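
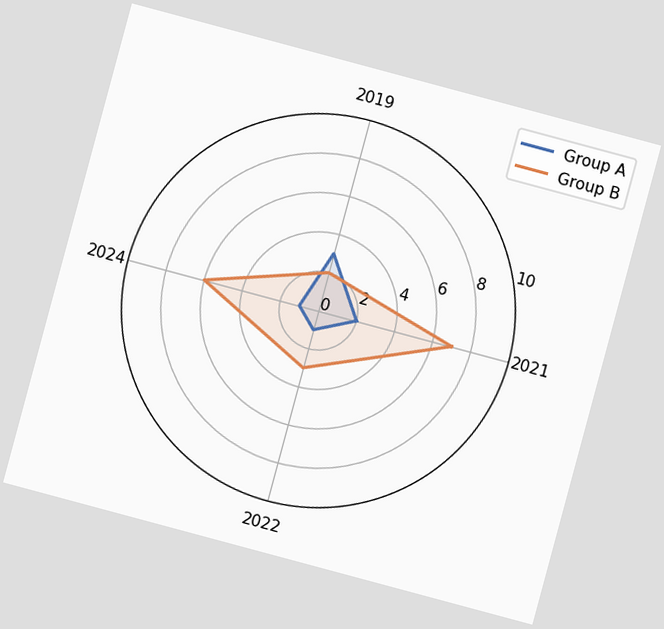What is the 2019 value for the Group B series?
2

The chart is tilted about 15° clockwise. On the 2019 axis, Group B reaches 2.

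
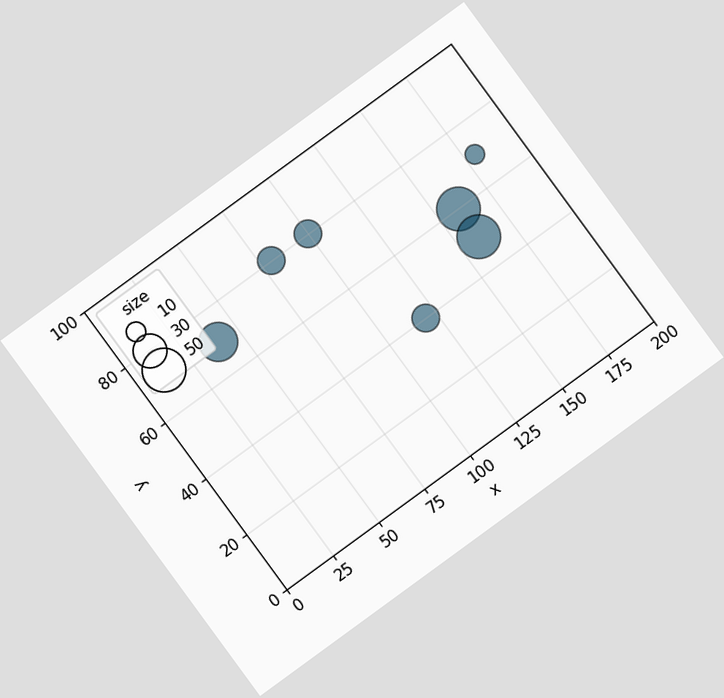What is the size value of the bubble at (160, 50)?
50

The chart is tilted about 36° counter-clockwise. Matching the bubble at (160, 50) against the size legend gives 50.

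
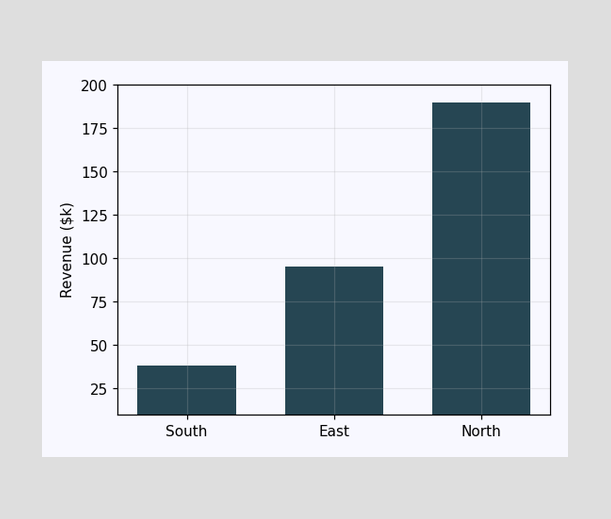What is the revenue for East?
Reading along the chart's y-axis, the East bar reaches $95k.

$95k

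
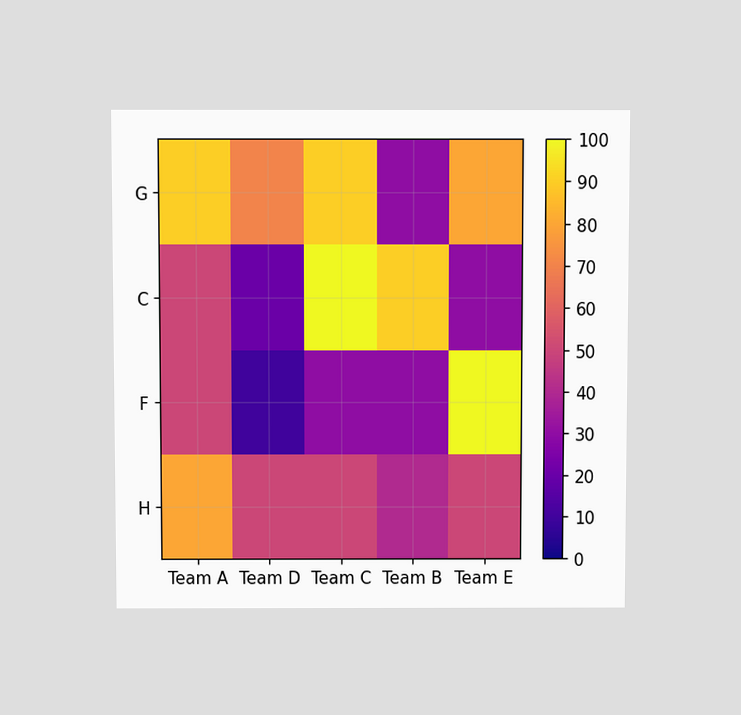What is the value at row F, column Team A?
The chart is viewed slightly from above. Matching cell (F, Team A) against the colorbar gives 50.

50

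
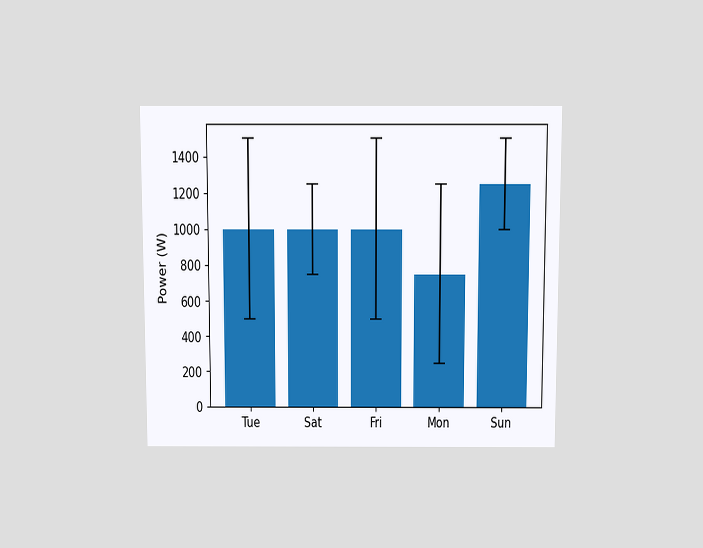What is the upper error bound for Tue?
1500W

The chart is viewed slightly from above. The Tue bar's upper whisker reaches 1500W.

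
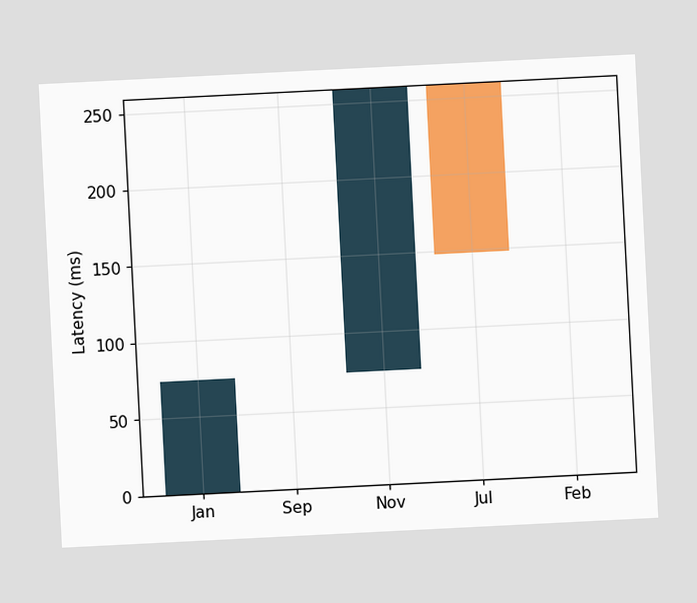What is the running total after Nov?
259ms

The chart is tilted about 3° counter-clockwise. After Nov the running total reaches 259ms.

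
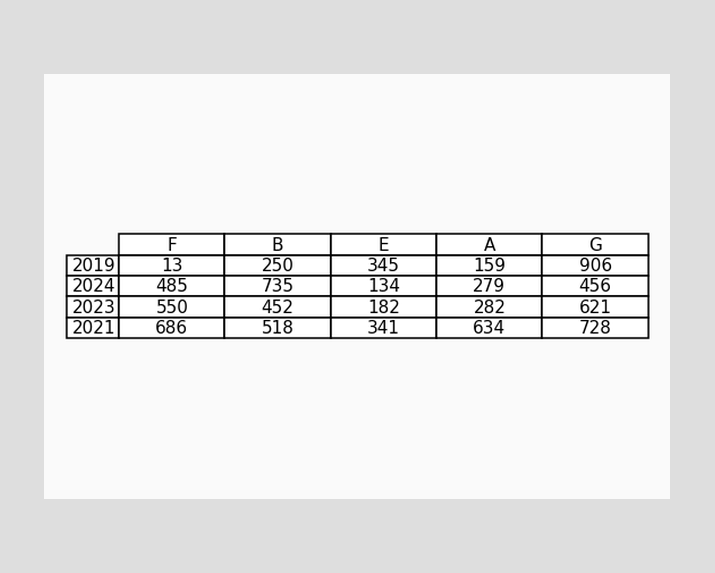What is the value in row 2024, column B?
The (2024, B) cell reads 735.

735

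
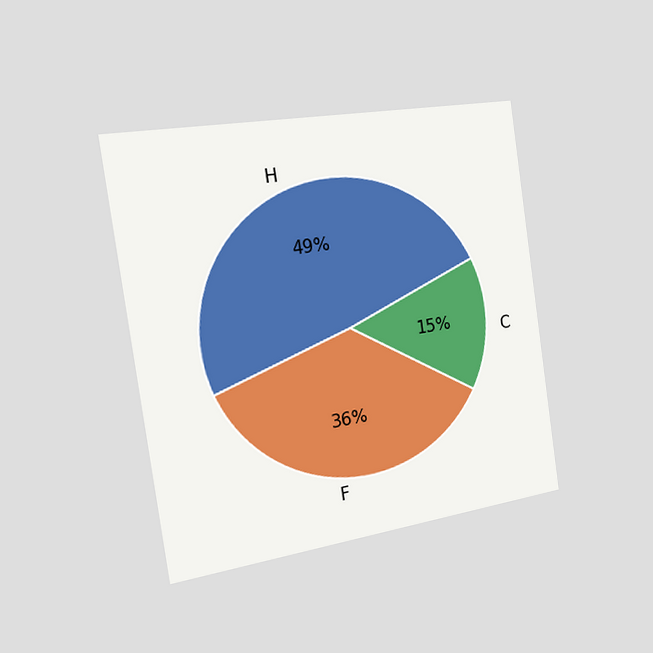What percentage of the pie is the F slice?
36%

The chart is tilted about 8° counter-clockwise and viewed slightly from the left. The F slice takes up 36% of the pie.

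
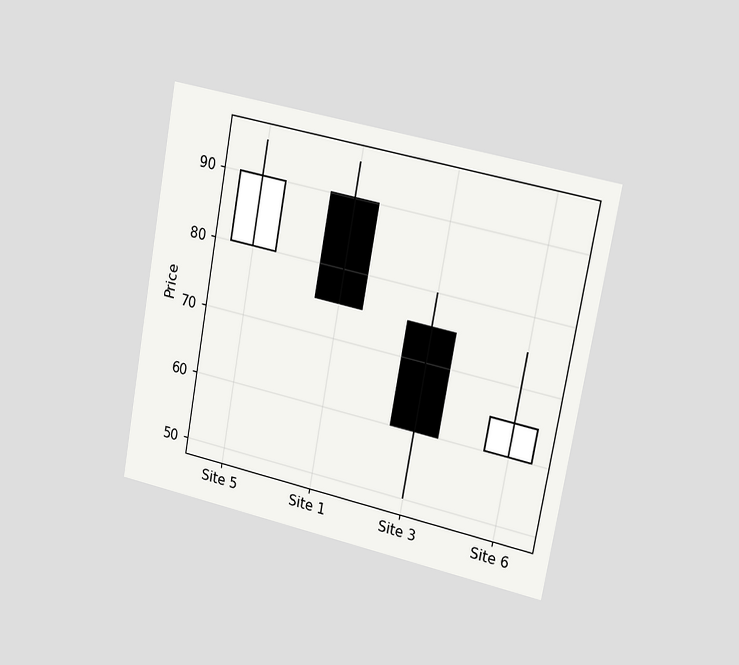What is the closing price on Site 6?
The chart is tilted about 10° clockwise and viewed slightly from the right. The Site 6 candle closes at 65.

65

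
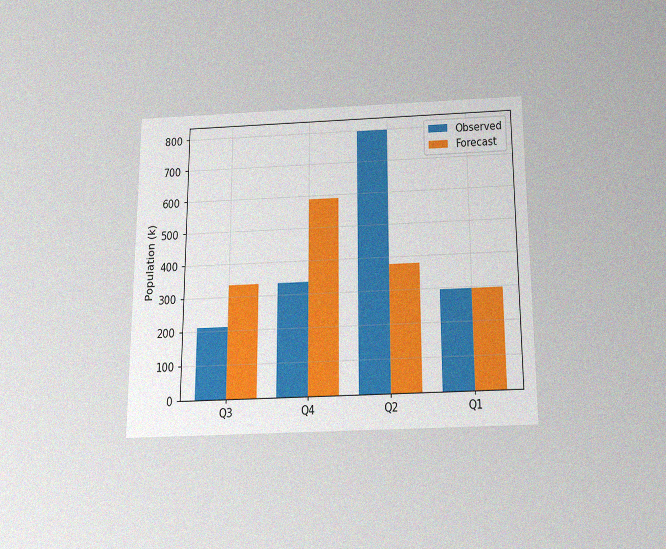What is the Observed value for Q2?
798k

The chart is viewed slightly from below, with some photo noise. The Observed bar at Q2 reaches 798k on the y-axis.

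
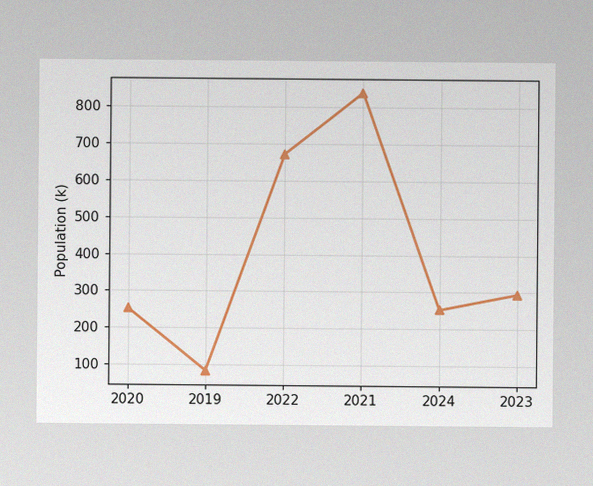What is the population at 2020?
252k

The image has some photo noise and uneven lighting. At 2020, the line is at 252k.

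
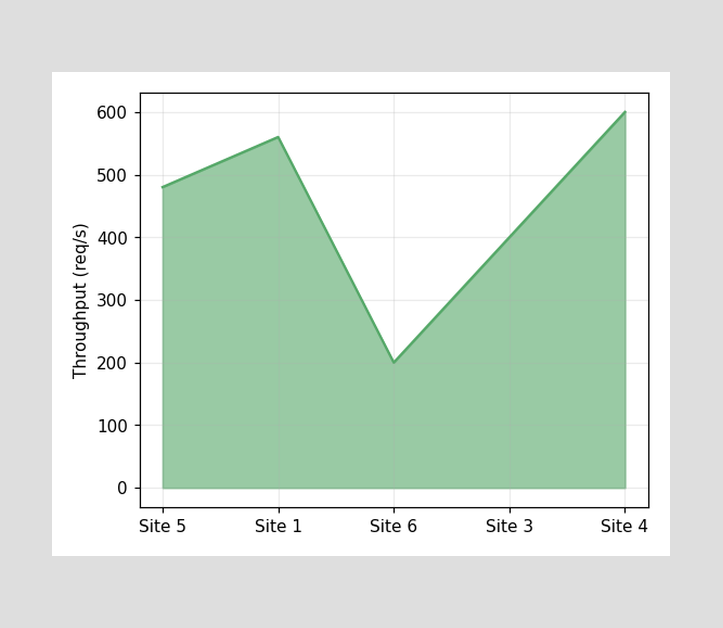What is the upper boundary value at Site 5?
480req/s

At Site 5 the upper boundary is at 480req/s.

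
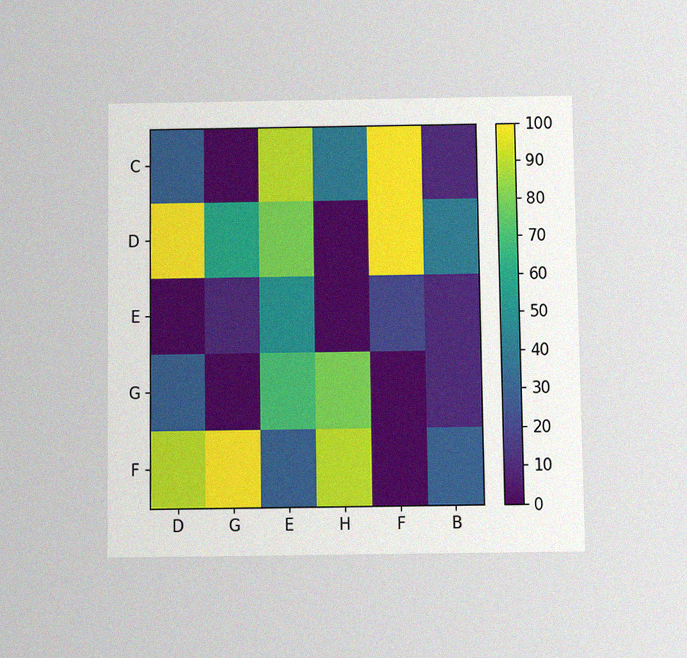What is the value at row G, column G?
0

The chart is viewed at a slight angle, with some photo noise. Matching cell (G, G) against the colorbar gives 0.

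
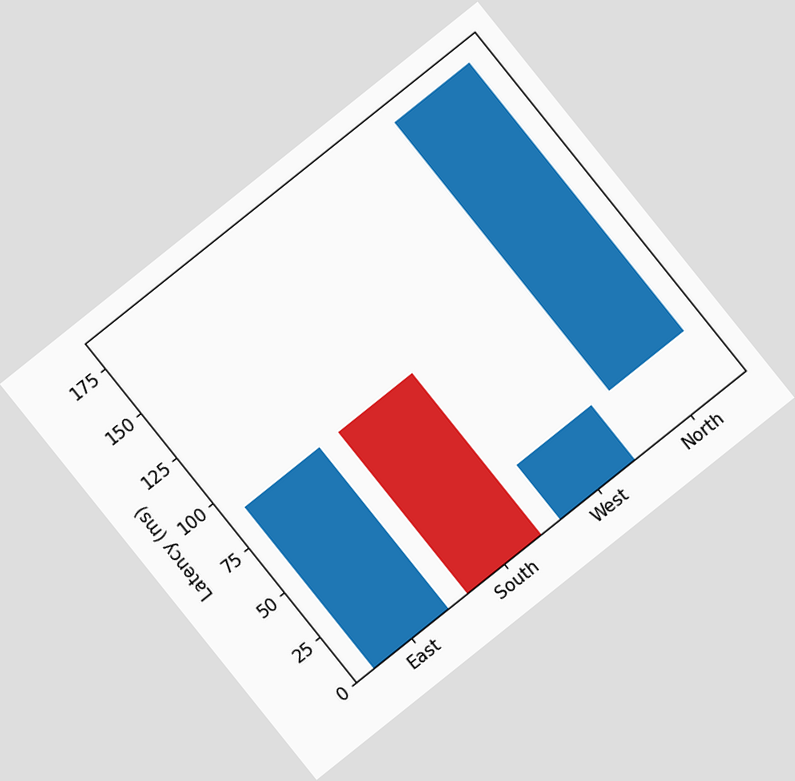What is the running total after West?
The chart is tilted about 39° counter-clockwise. After West the running total reaches 30ms.

30ms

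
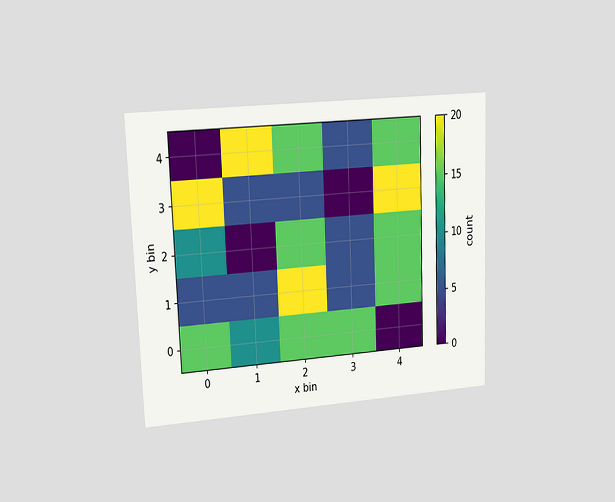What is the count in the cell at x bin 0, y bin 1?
5

The chart is tilted about 2° counter-clockwise and viewed at a slight angle. Matching the cell (0, 1) against the colorbar gives 5.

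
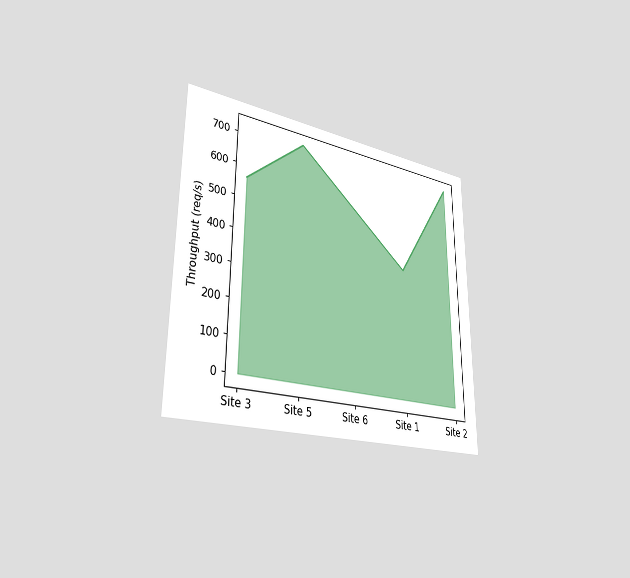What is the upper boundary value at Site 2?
720req/s

The chart is viewed slightly from the left. At Site 2 the upper boundary is at 720req/s.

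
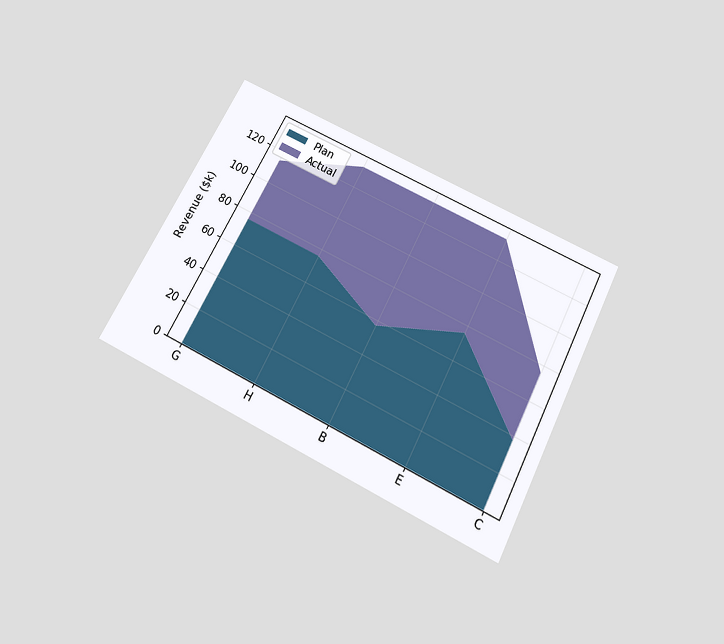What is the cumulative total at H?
$133k

The chart is tilted about 27° clockwise and viewed slightly from below. The stacked total at H reaches $133k.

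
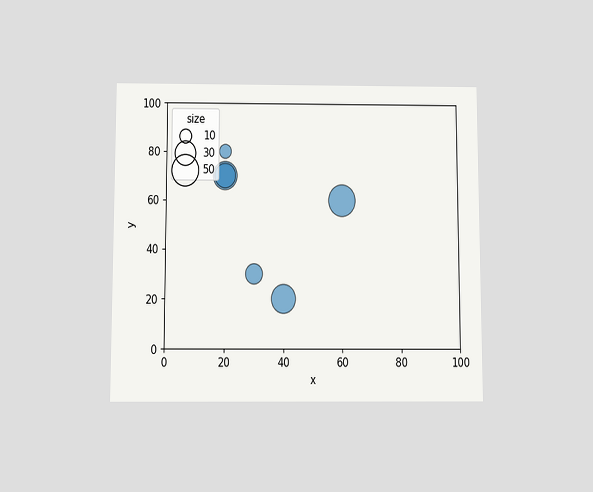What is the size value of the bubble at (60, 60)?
50

The chart is viewed slightly from below. Matching the bubble at (60, 60) against the size legend gives 50.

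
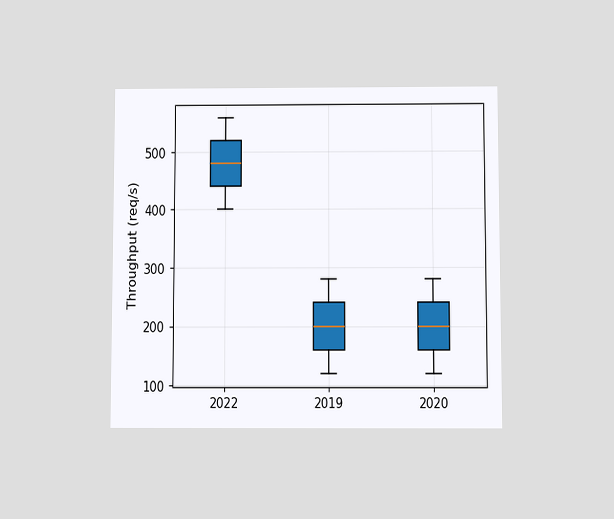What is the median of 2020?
The chart is viewed slightly from below. The median line in the 2020 box sits at 200req/s.

200req/s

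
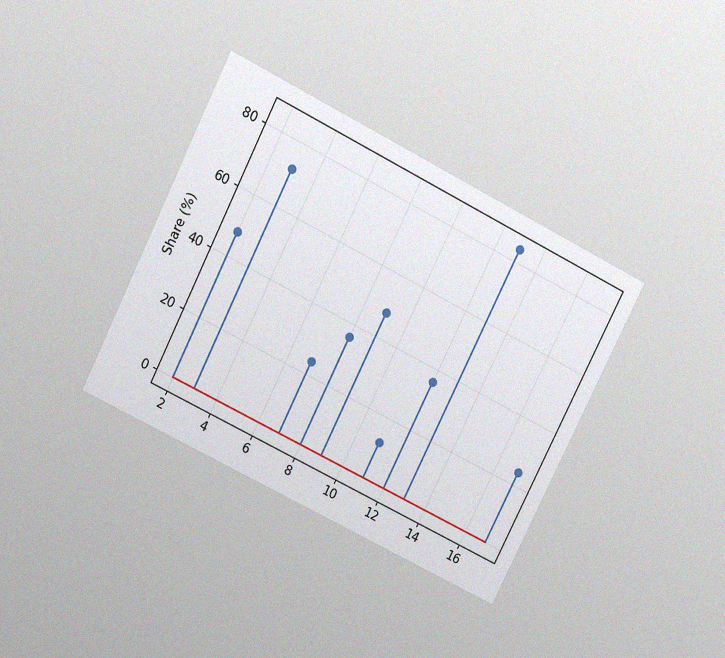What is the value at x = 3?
The chart is tilted about 27° clockwise and viewed slightly from above, with some photo noise. The stem at x=3 reaches 72%.

72%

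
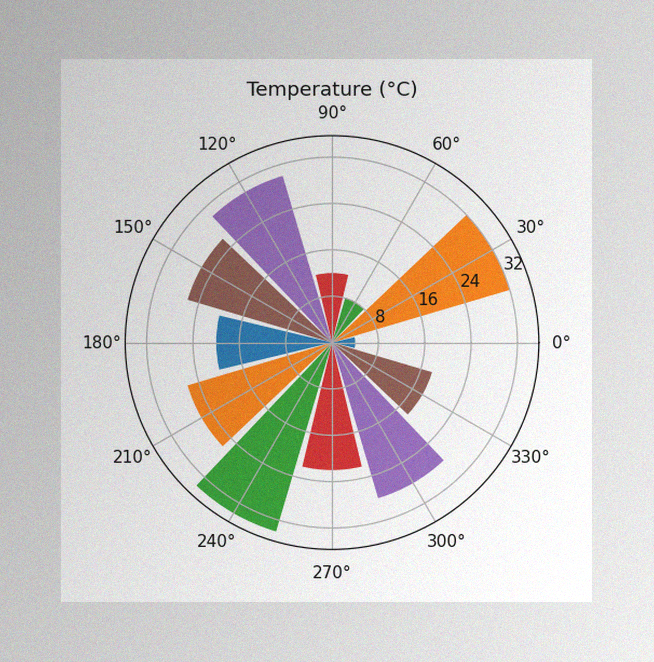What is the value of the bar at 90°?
The image has some photo noise and uneven lighting. The bar at 90° reaches 12°C on the radial axis.

12°C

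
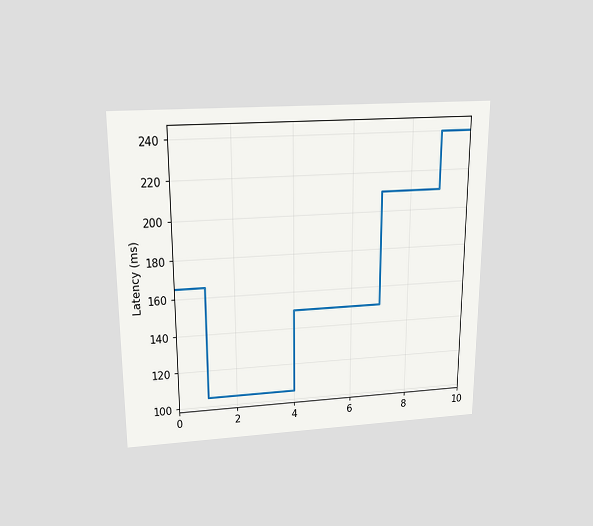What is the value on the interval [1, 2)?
105ms

The chart is viewed slightly from above. On [1, 2) the step sits at 105ms.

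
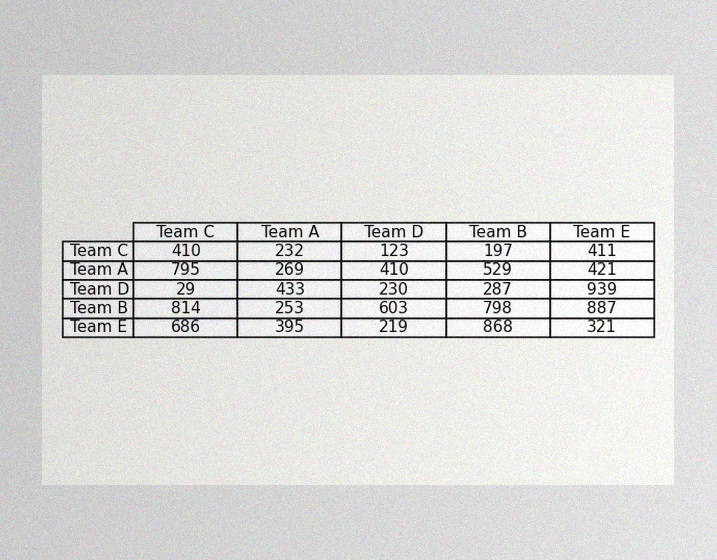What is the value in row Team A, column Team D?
410

The image has some photo noise and uneven lighting. The (Team A, Team D) cell reads 410.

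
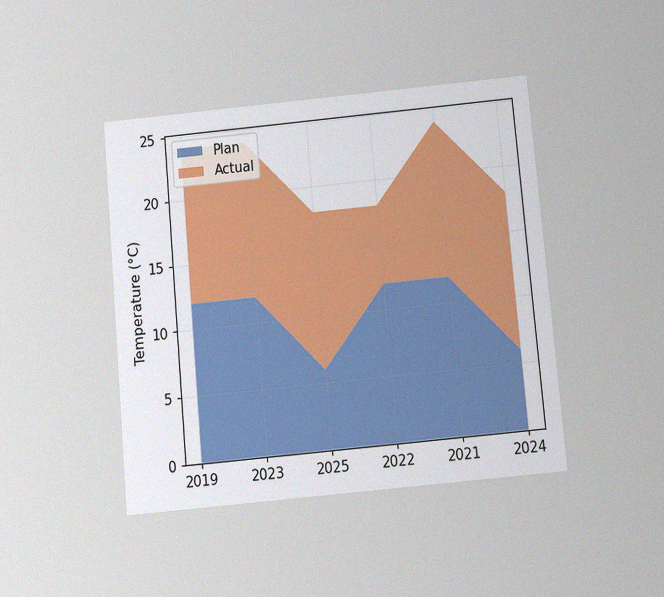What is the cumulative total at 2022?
18°C

The chart is tilted about 5° counter-clockwise and viewed slightly from below, with some photo noise. The stacked total at 2022 reaches 18°C.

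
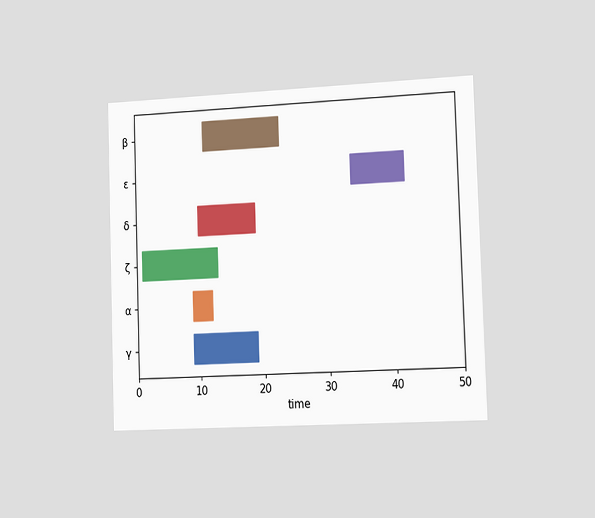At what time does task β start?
11

The chart is viewed slightly from the right. The β bar begins at t=11.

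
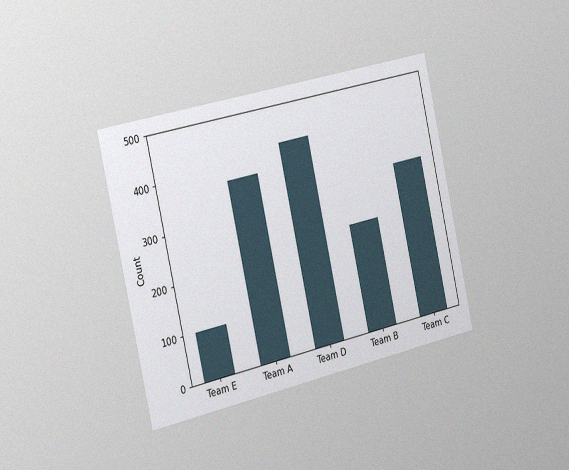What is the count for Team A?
375

The chart is tilted about 13° counter-clockwise and viewed slightly from the left, with some photo noise. Reading along the chart's y-axis, the Team A bar reaches 375.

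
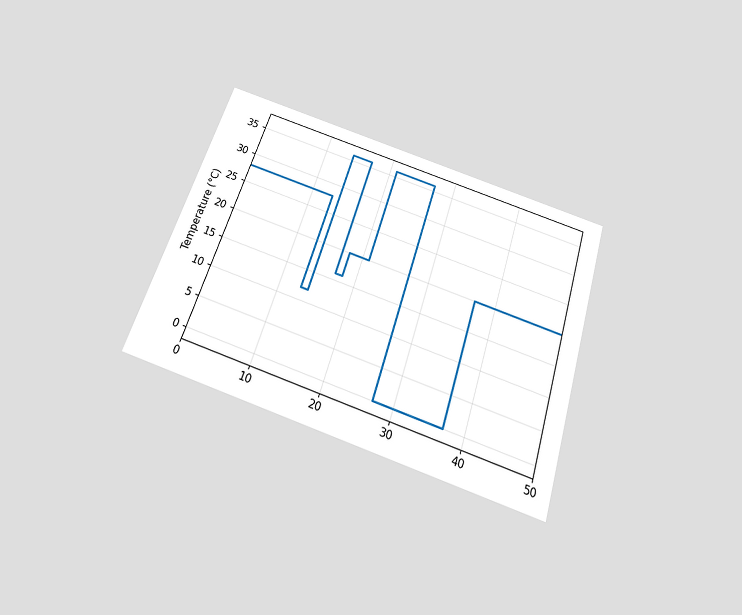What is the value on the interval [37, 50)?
The chart is tilted about 18° clockwise and viewed slightly from below. On [37, 50) the step sits at 20°C.

20°C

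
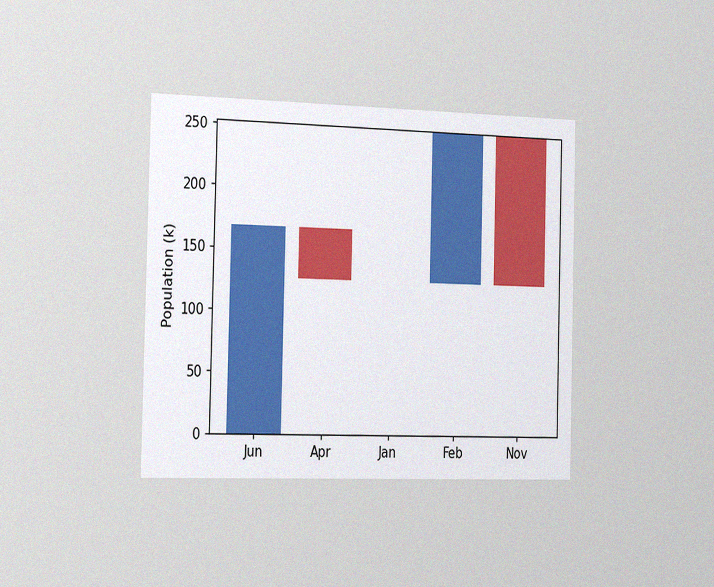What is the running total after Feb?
The chart is viewed slightly from the left, with some photo noise. After Feb the running total reaches 252k.

252k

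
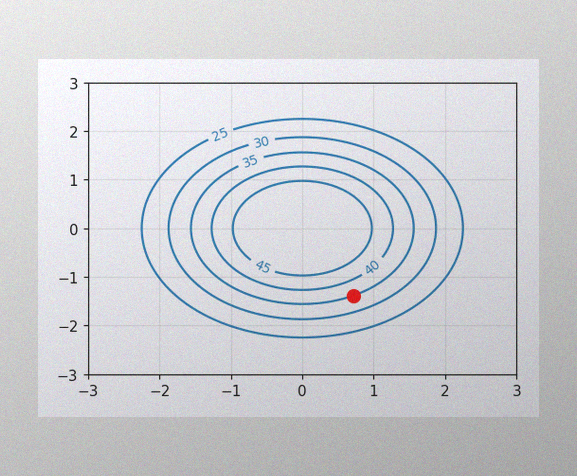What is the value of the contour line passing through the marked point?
The image has some photo noise and uneven lighting. The marked point sits on the contour labelled 35.

35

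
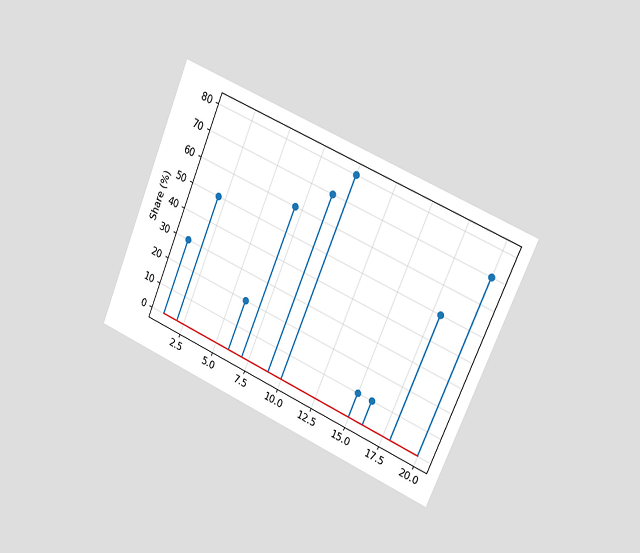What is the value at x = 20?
70%

The chart is tilted about 23° clockwise and viewed slightly from the right. The stem at x=20 reaches 70%.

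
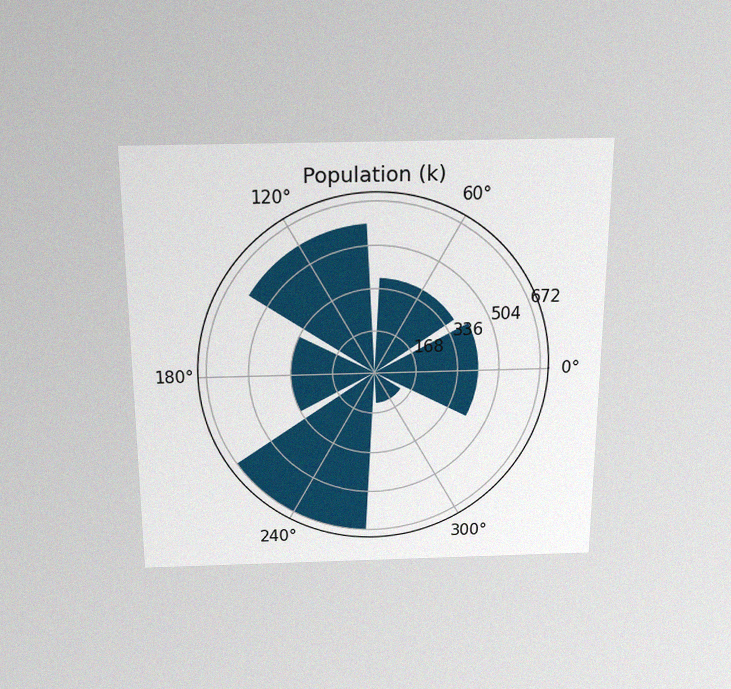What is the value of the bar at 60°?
378k

The chart is viewed slightly from above, with some photo noise. The bar at 60° reaches 378k on the radial axis.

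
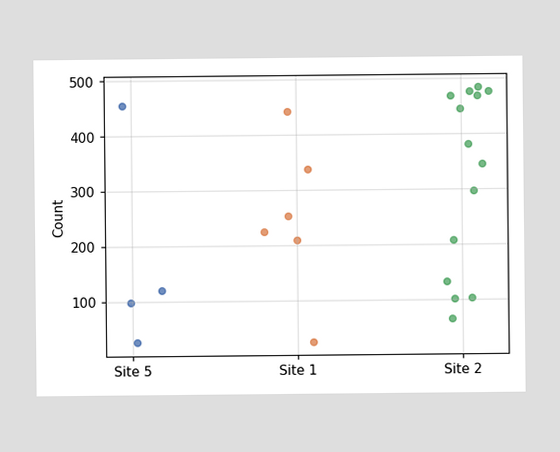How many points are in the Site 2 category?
14

Counting the markers in the Site 2 column gives 14.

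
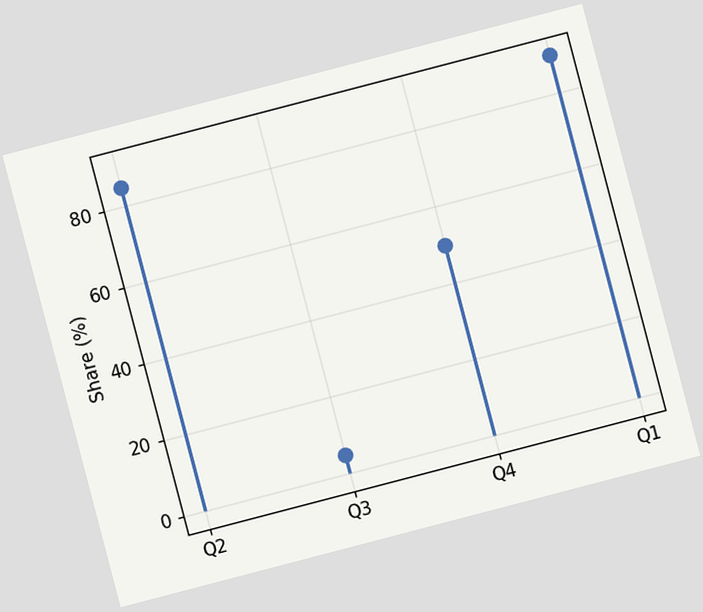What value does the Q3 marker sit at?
5%

The chart is tilted about 15° counter-clockwise. The Q3 marker sits at 5%.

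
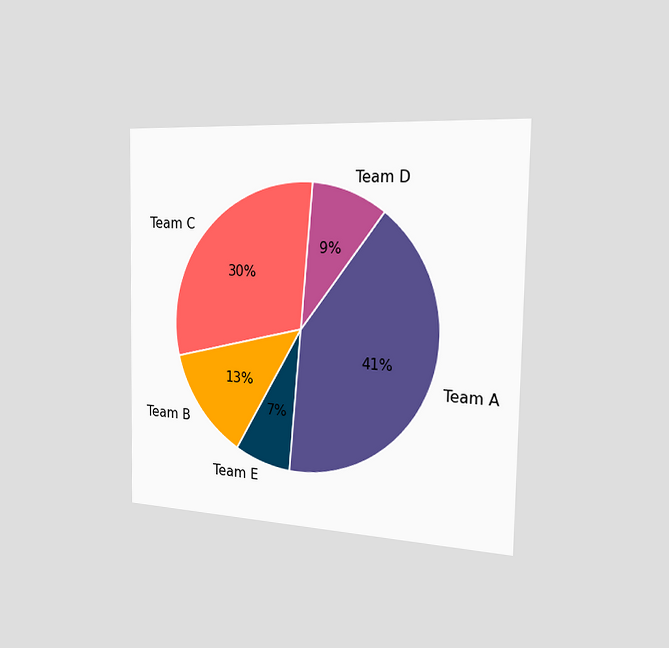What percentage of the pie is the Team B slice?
The chart is viewed slightly from the right. The Team B slice takes up 13% of the pie.

13%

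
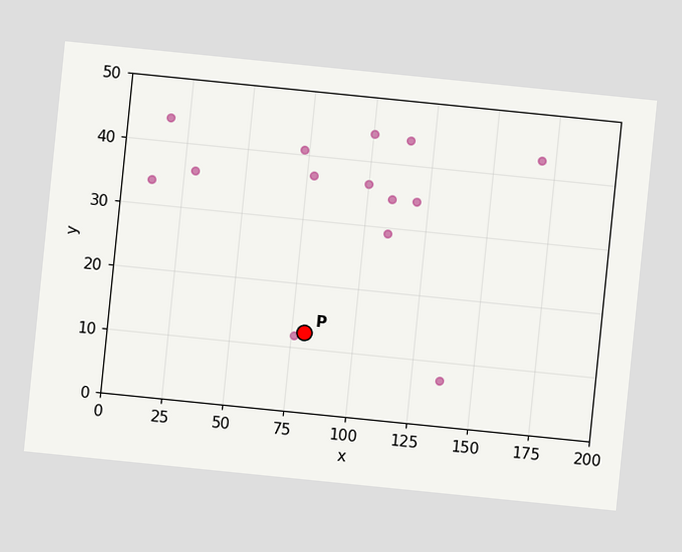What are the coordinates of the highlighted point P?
The chart is tilted about 6° clockwise. Following the gridlines from P to each axis, P sits at (80, 12.5).

(80, 12.5)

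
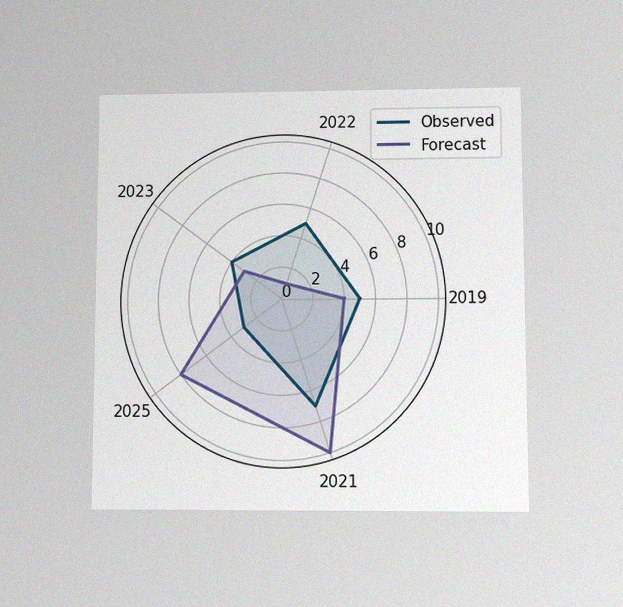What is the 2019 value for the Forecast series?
The chart is viewed at a slight angle, with some photo noise. On the 2019 axis, Forecast reaches 4.

4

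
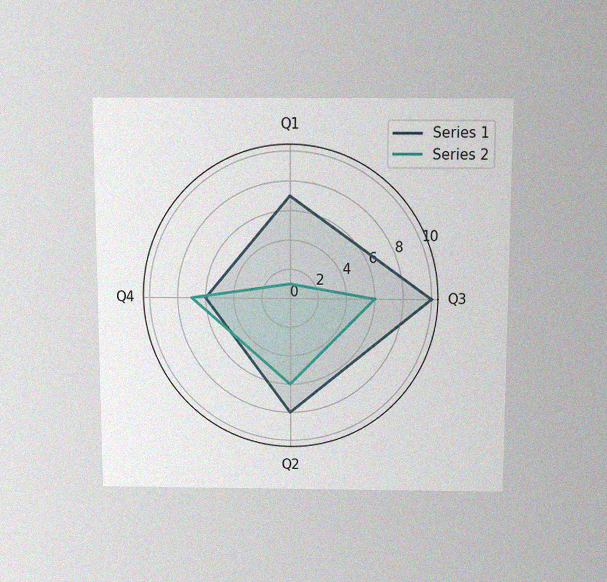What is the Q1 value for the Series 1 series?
The chart is viewed slightly from above, with some photo noise. On the Q1 axis, Series 1 reaches 7.

7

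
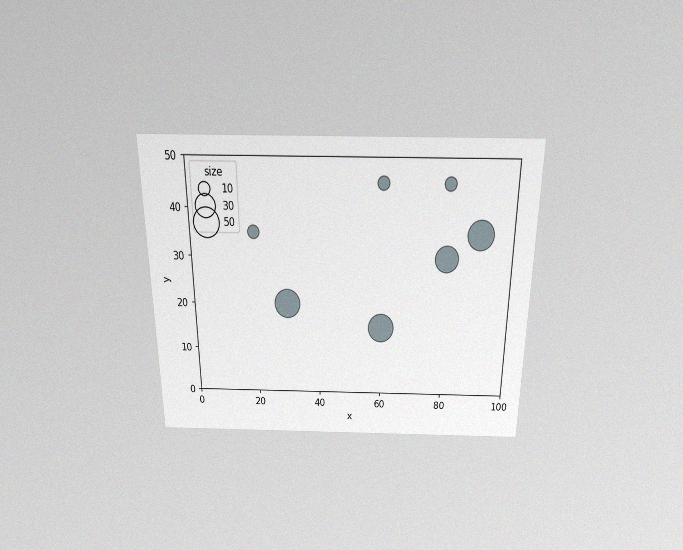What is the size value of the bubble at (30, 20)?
50

The chart is viewed slightly from above, with some photo noise. Matching the bubble at (30, 20) against the size legend gives 50.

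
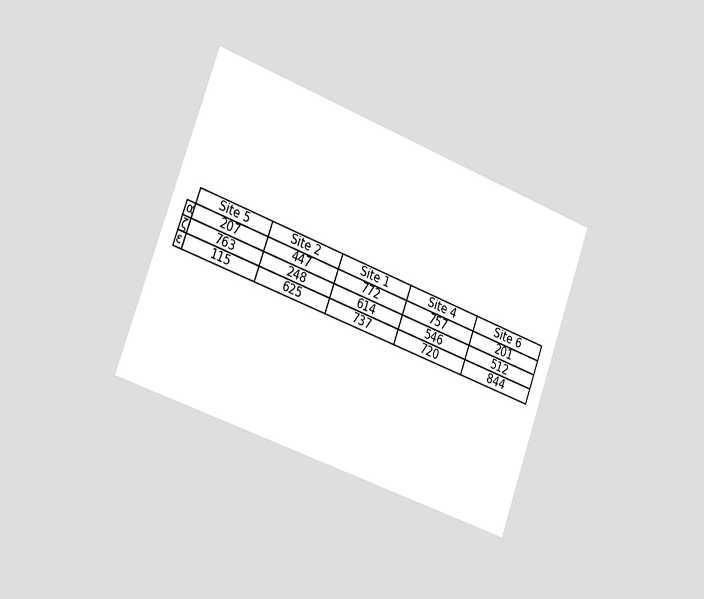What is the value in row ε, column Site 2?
The chart is tilted about 20° clockwise and viewed slightly from the left. The (ε, Site 2) cell reads 625.

625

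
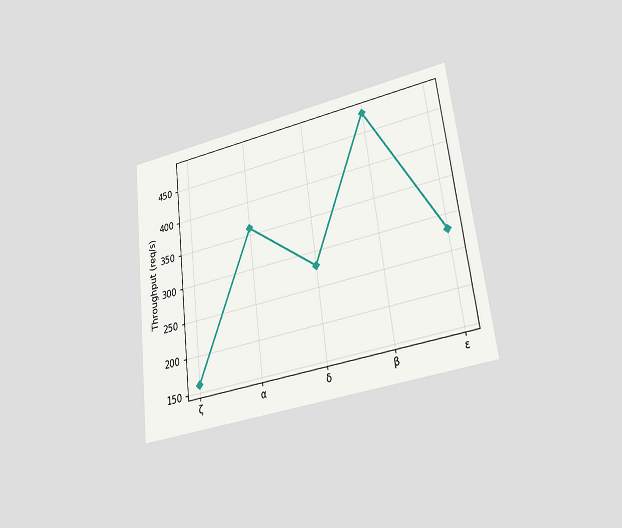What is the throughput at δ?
280req/s

The chart is tilted about 7° counter-clockwise and viewed at a slight angle. At δ, the line is at 280req/s.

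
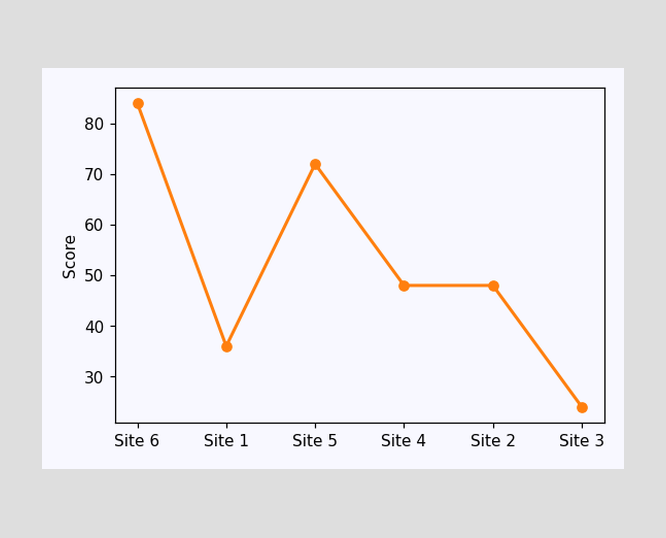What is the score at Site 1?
36

At Site 1, the line is at 36.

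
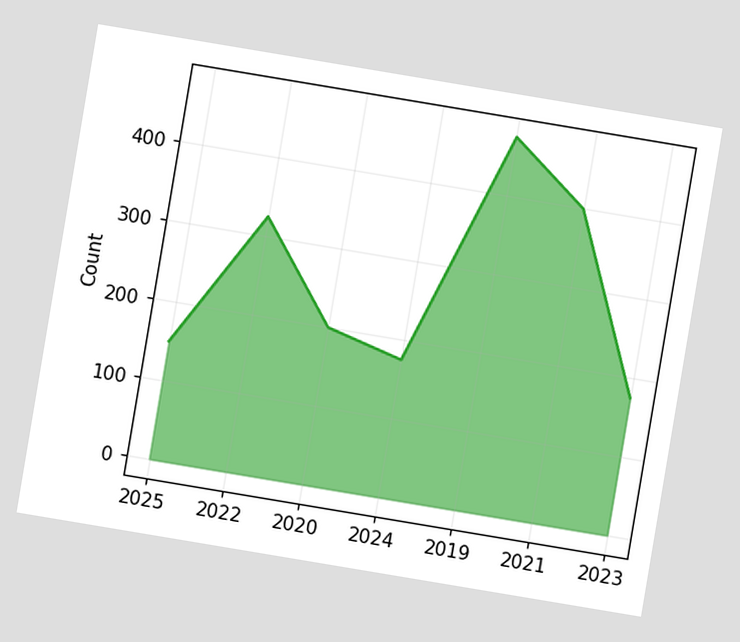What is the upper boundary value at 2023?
175

The chart is tilted about 9° clockwise. At 2023 the upper boundary is at 175.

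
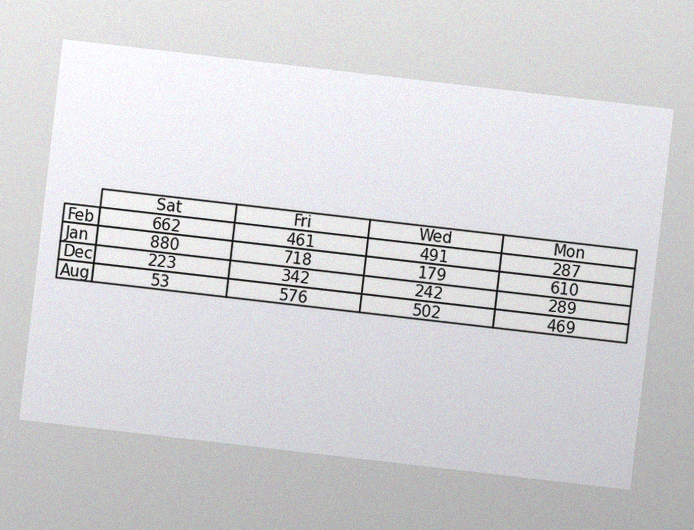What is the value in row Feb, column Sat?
662

The chart is tilted about 7° clockwise, with some photo noise. The (Feb, Sat) cell reads 662.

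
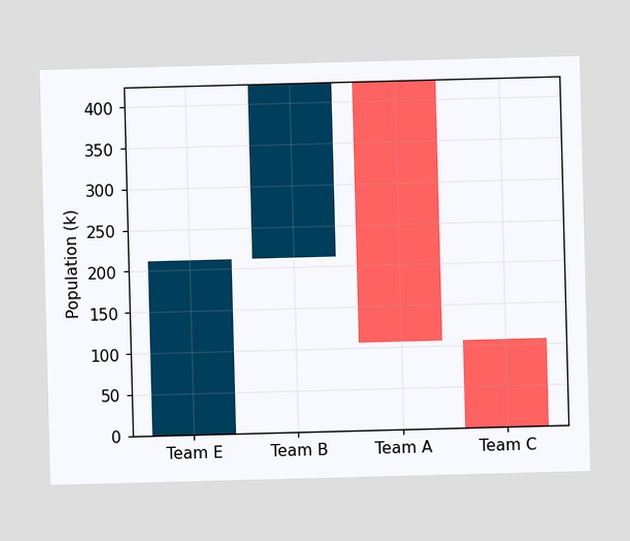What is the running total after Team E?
After Team E the running total reaches 212k.

212k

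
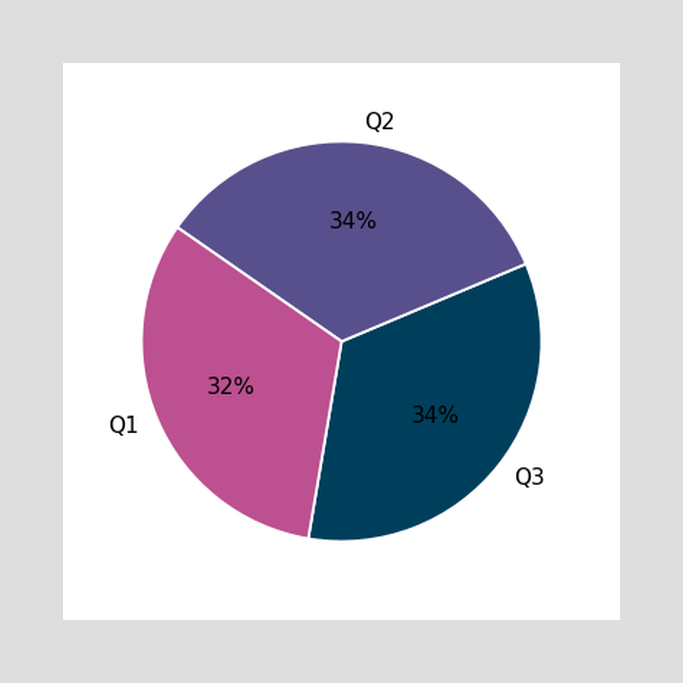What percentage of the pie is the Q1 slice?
32%

The Q1 slice takes up 32% of the pie.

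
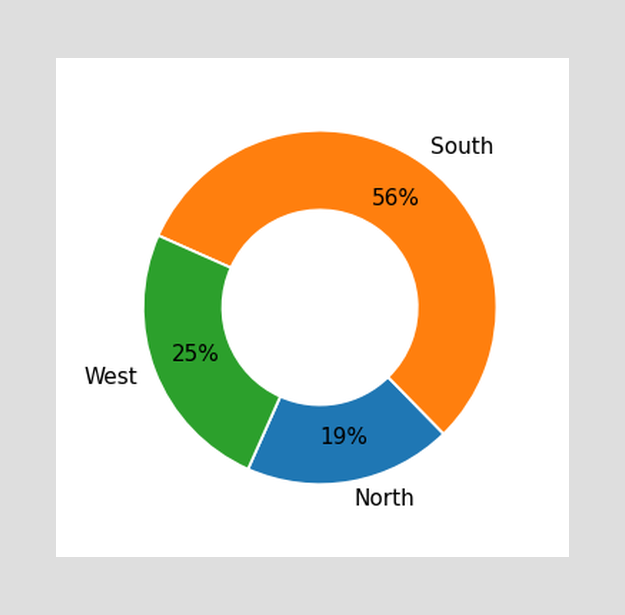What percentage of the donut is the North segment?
The North segment takes up 19% of the ring.

19%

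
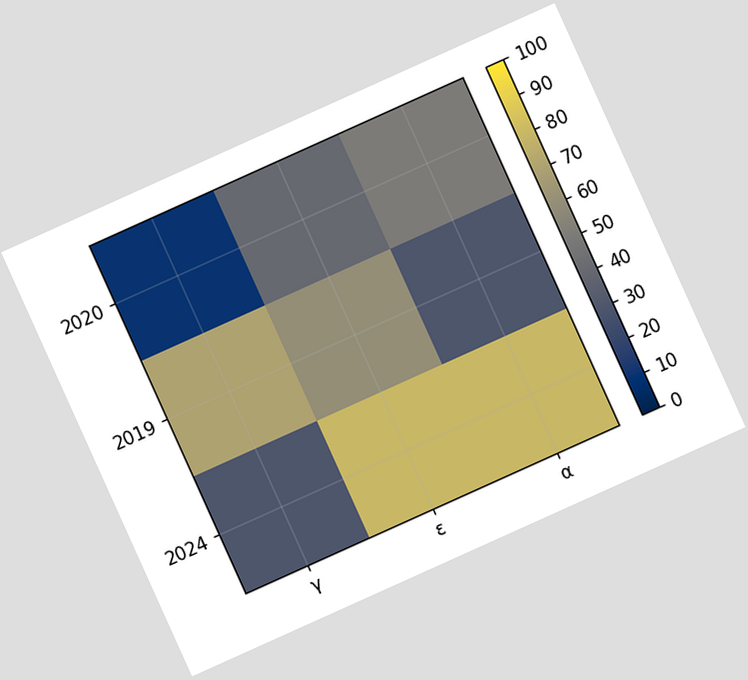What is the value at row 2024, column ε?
80

The chart is tilted about 24° counter-clockwise. Matching cell (2024, ε) against the colorbar gives 80.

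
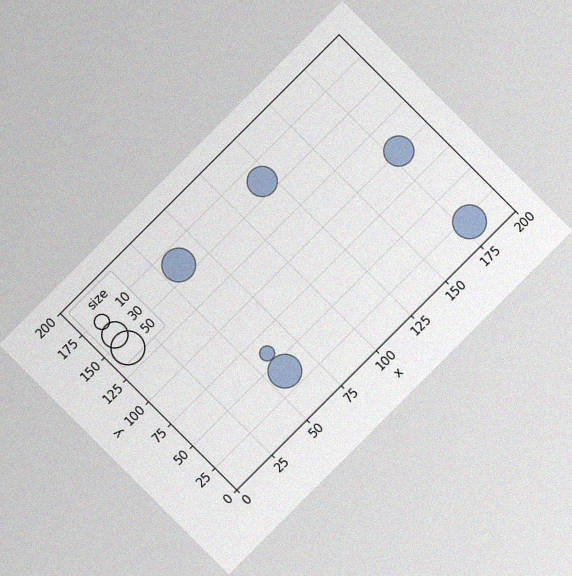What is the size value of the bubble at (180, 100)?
The chart is tilted about 45° counter-clockwise, with some photo noise. Matching the bubble at (180, 100) against the size legend gives 40.

40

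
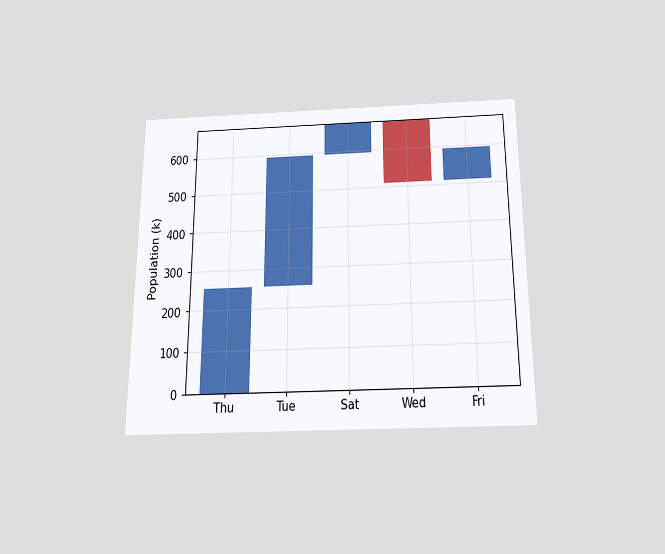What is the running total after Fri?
The chart is viewed slightly from below. After Fri the running total reaches 595k.

595k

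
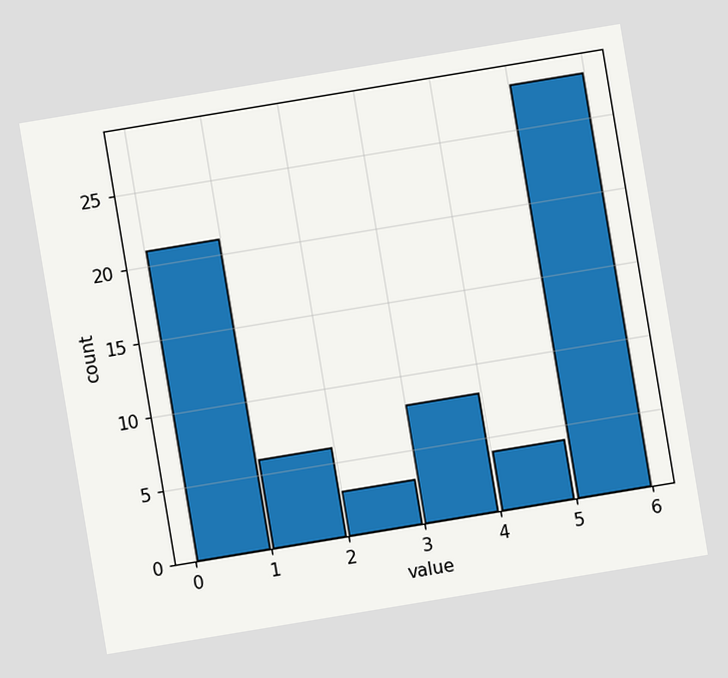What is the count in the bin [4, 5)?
4

The chart is tilted about 9° counter-clockwise. The [4, 5) bin has height 4.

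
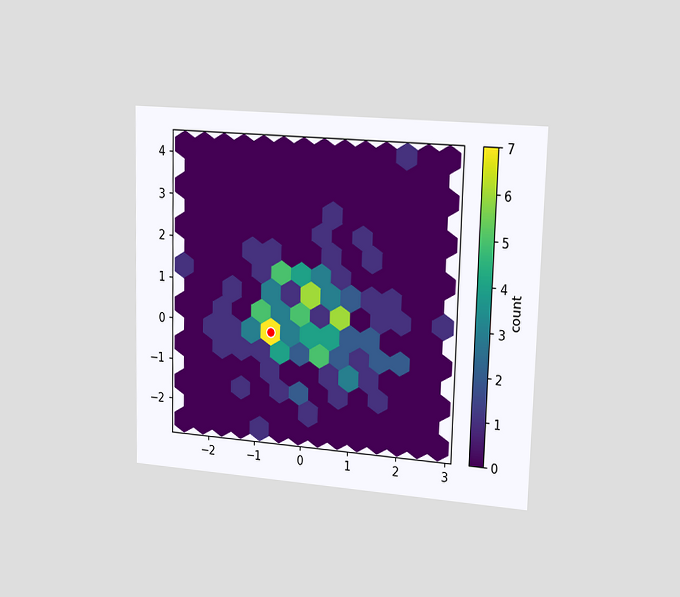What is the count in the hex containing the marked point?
7

The chart is viewed slightly from the right. The marked hex reads 7 on the colorbar.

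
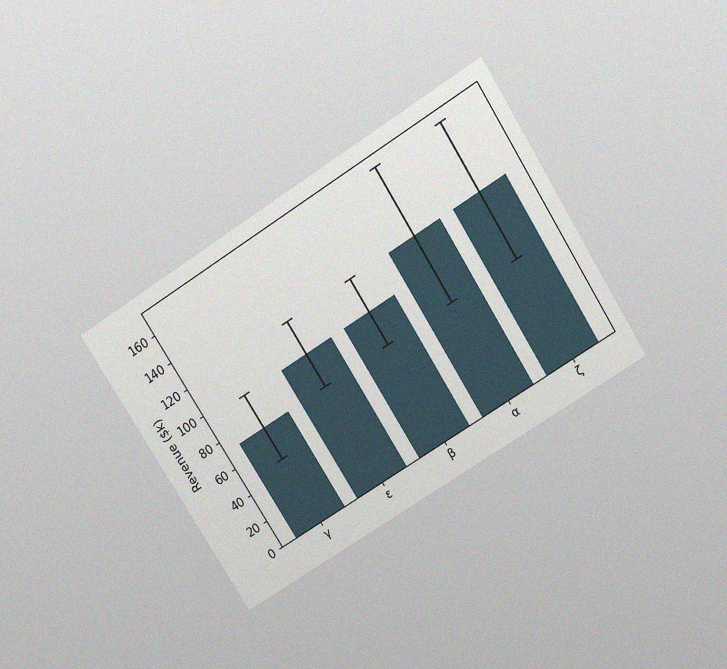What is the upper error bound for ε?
$120k

The chart is tilted about 32° counter-clockwise and viewed slightly from above, with some photo noise. The ε bar's upper whisker reaches $120k.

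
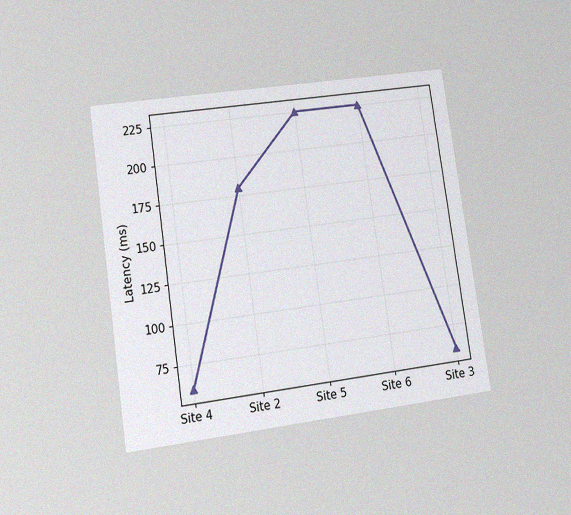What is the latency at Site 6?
The chart is tilted about 8° counter-clockwise and viewed at a slight angle, with some photo noise. At Site 6, the line is at 225ms.

225ms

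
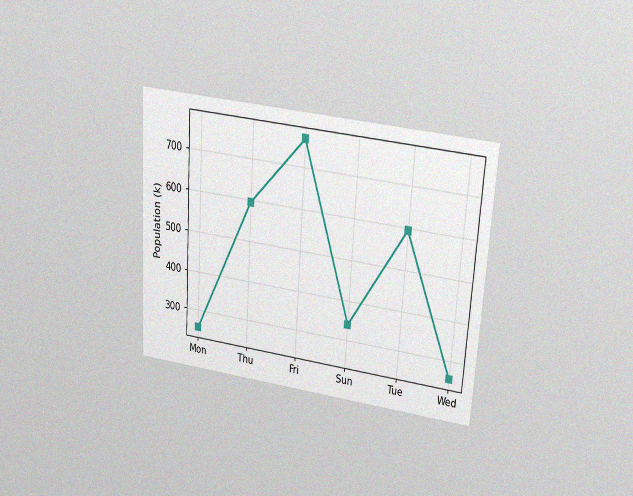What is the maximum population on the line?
765k

The chart is tilted about 4° clockwise and viewed slightly from above, with some photo noise. The highest point is at Fri, and reading across to the y-axis gives 765k.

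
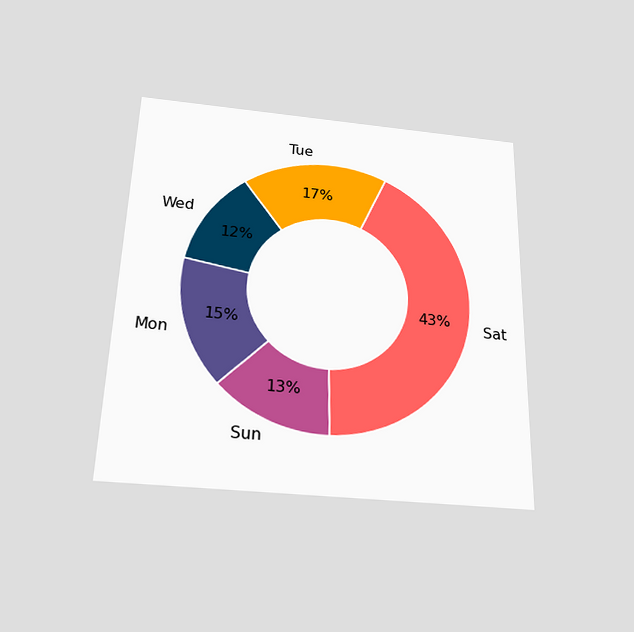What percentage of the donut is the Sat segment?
The chart is viewed slightly from below. The Sat segment takes up 43% of the ring.

43%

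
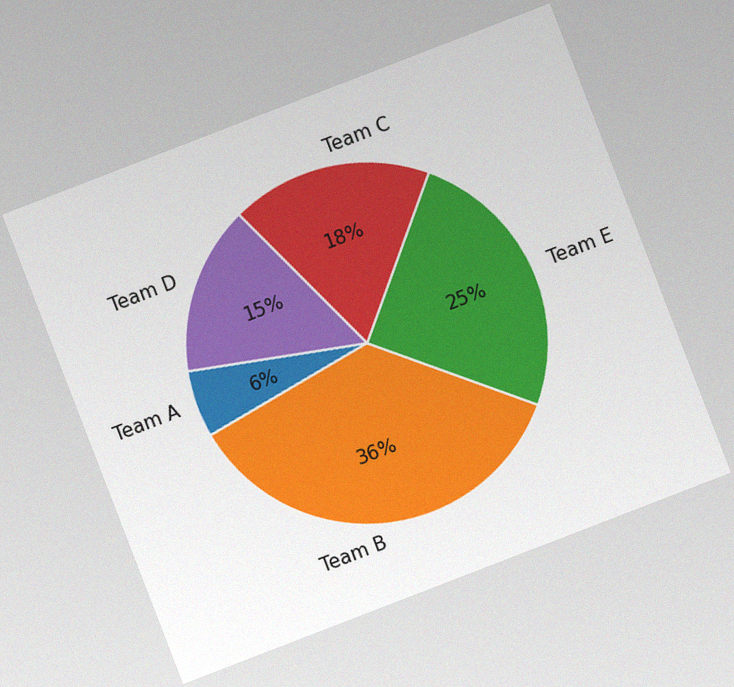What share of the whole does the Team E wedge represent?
The chart is tilted about 21° counter-clockwise, with some photo noise. The Team E slice takes up 25% of the pie.

25%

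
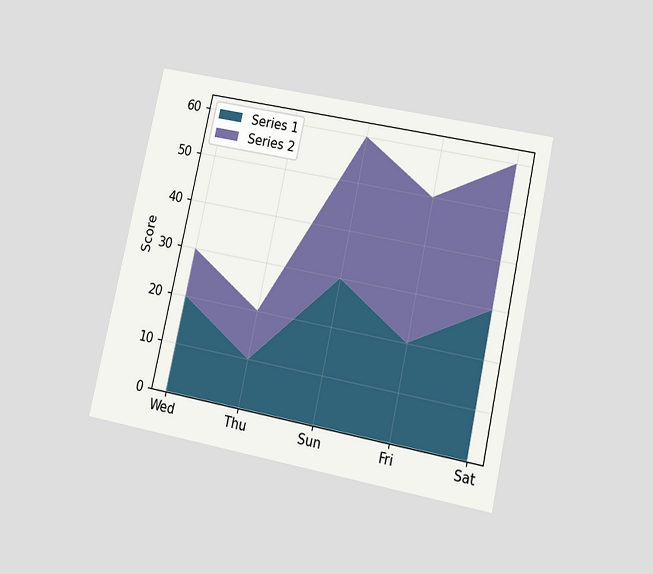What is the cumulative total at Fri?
50

The chart is tilted about 12° clockwise and viewed at a slight angle. The stacked total at Fri reaches 50.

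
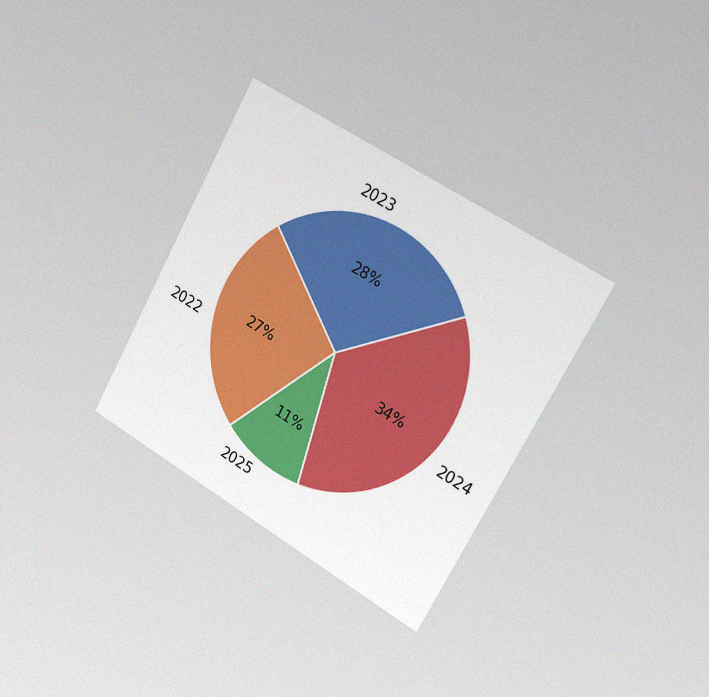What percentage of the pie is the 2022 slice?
27%

The chart is tilted about 29° clockwise and viewed slightly from the right, with some photo noise. The 2022 slice takes up 27% of the pie.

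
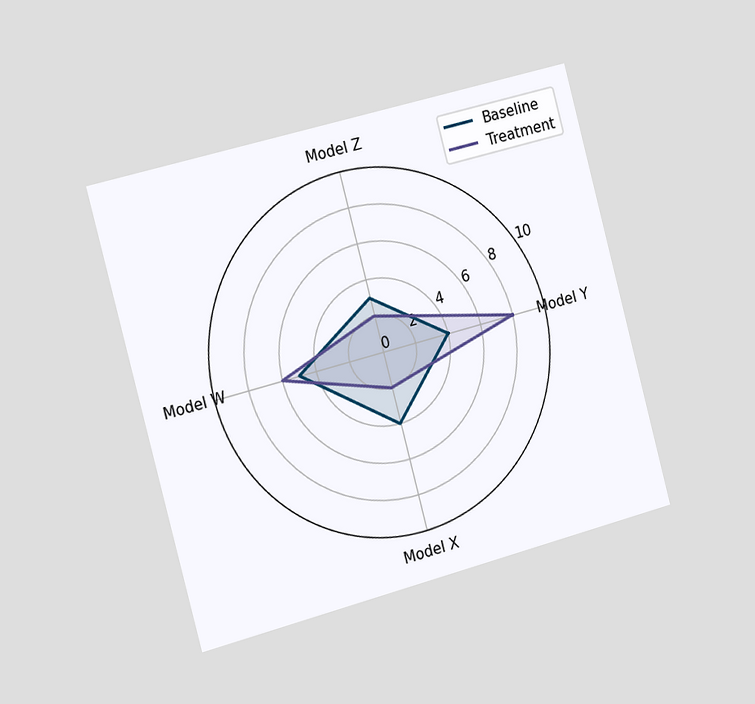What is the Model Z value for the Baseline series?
The chart is tilted about 15° counter-clockwise and viewed slightly from the left. On the Model Z axis, Baseline reaches 3.

3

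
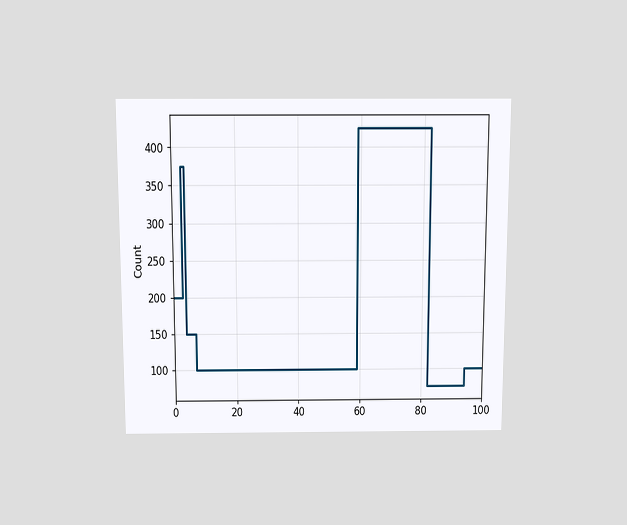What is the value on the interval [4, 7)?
150

The chart is viewed slightly from above. On [4, 7) the step sits at 150.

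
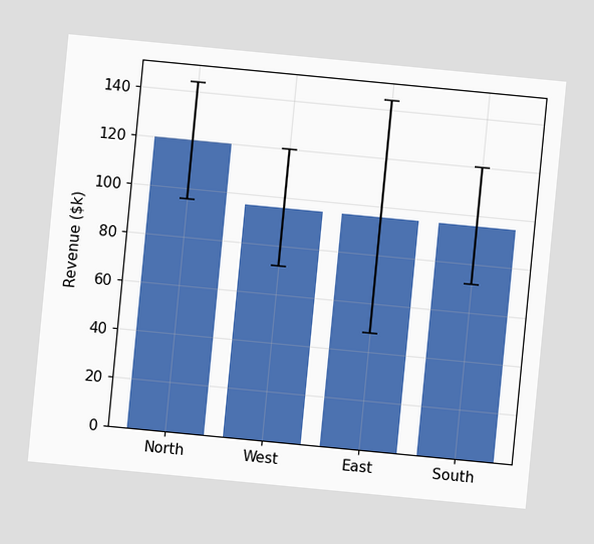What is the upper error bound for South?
The chart is tilted about 5° clockwise. The South bar's upper whisker reaches $120k.

$120k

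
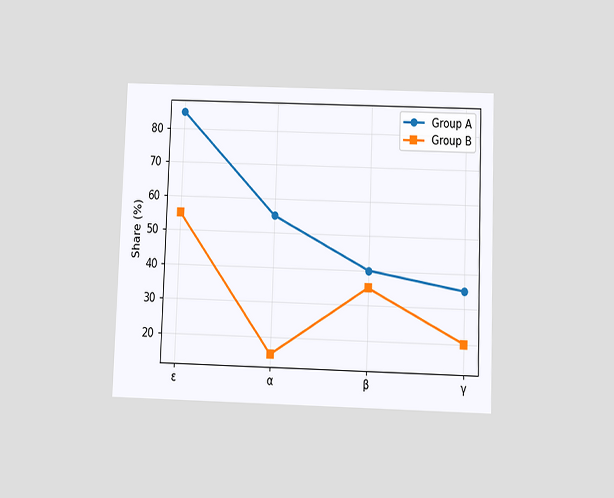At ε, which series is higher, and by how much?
The chart is tilted about 2° clockwise and viewed slightly from below. At ε, Group A sits above the other line by 30%.

Group A, by 30%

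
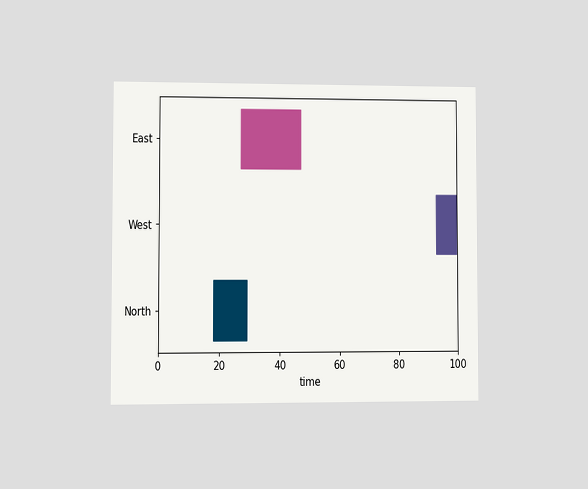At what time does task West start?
93

The chart is viewed at a slight angle. The West bar begins at t=93.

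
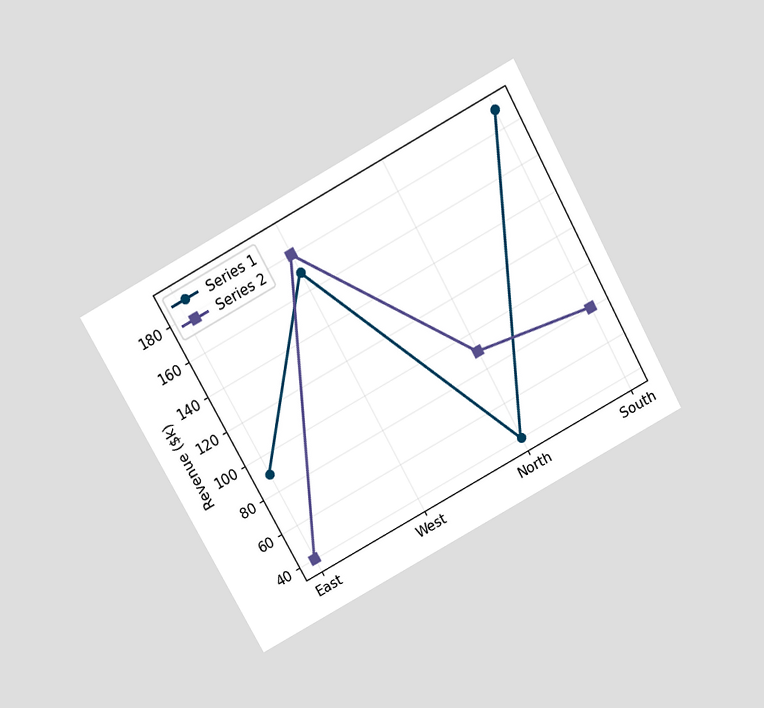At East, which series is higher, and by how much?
The chart is tilted about 29° counter-clockwise and viewed slightly from above. At East, Series 1 sits above the other line by $50k.

Series 1, by $50k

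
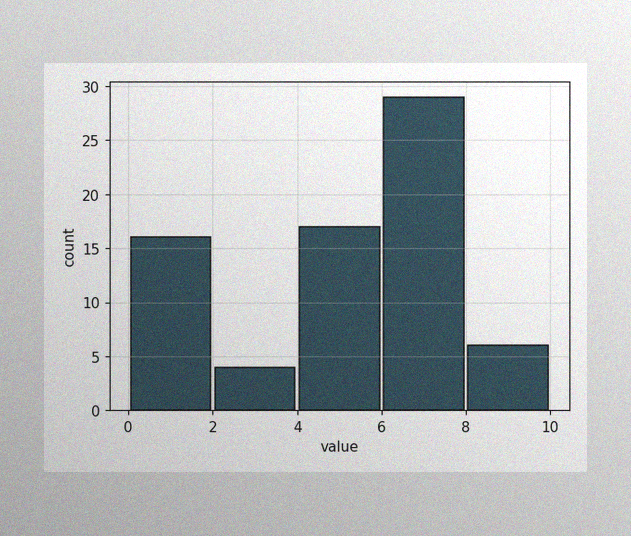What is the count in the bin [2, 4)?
The image has some photo noise and uneven lighting. The [2, 4) bin has height 4.

4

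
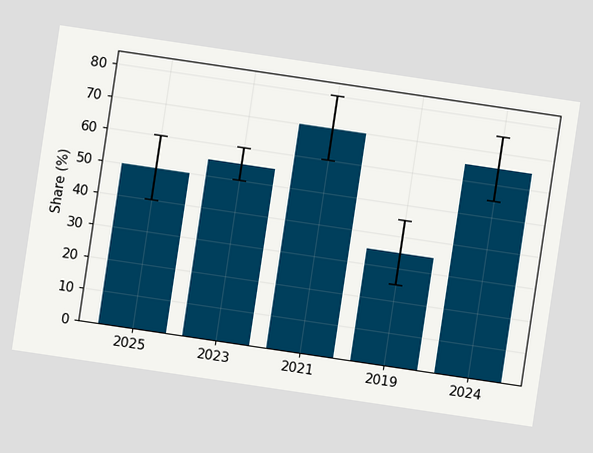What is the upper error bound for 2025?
60%

The chart is tilted about 8° clockwise. The 2025 bar's upper whisker reaches 60%.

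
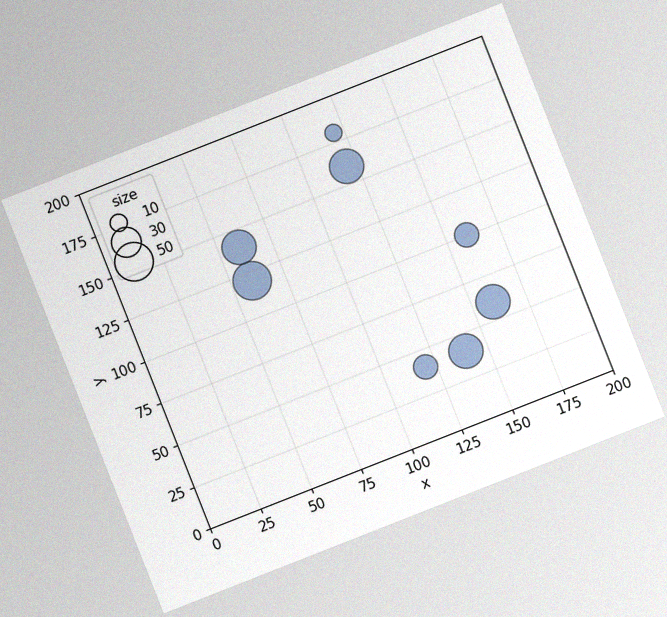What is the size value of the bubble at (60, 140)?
The chart is tilted about 21° counter-clockwise, with some photo noise. Matching the bubble at (60, 140) against the size legend gives 40.

40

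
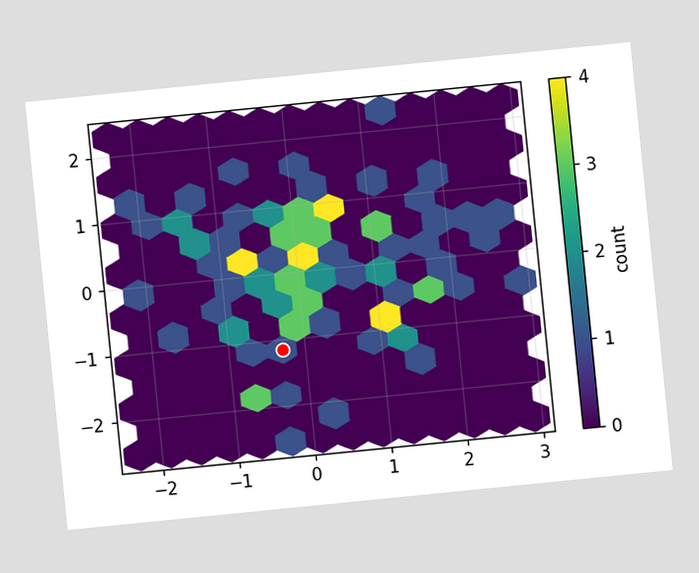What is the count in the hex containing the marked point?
1

The chart is tilted about 6° counter-clockwise. The marked hex reads 1 on the colorbar.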